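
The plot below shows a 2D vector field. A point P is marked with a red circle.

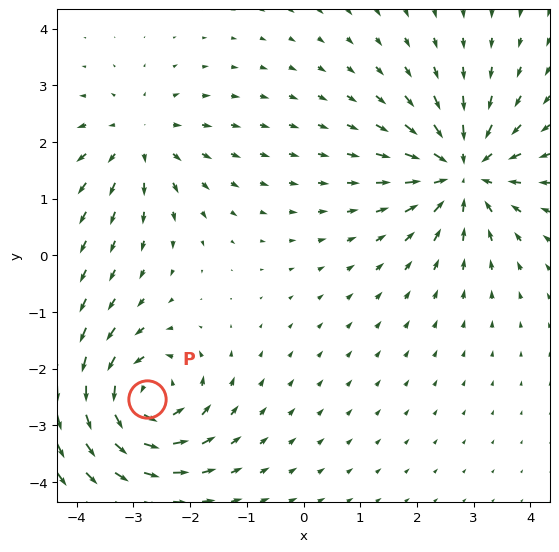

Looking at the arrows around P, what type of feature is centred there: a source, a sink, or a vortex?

At P (-2.8, -2.5) the arrows circulate counterclockwise. Divergence ≈0, curl about +6 — near-zero divergence with nonzero curl is a vortex.

vortex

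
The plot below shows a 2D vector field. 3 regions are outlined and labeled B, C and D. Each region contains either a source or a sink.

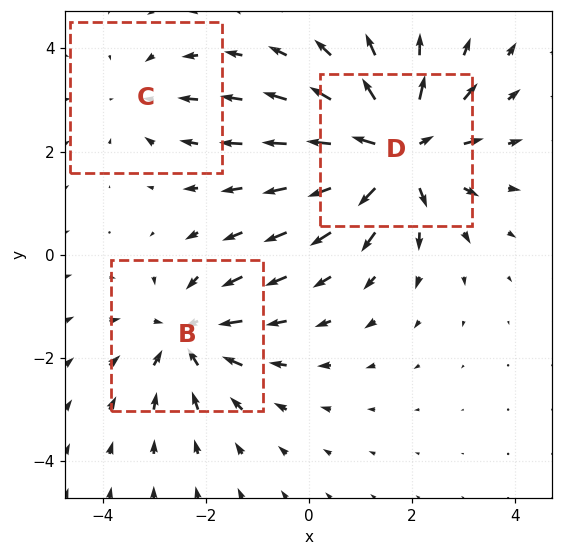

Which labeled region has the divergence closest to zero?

Divergence at each region's feature centre — B: about -3, C: about -2, D: about +5. Region C is closest to zero.

C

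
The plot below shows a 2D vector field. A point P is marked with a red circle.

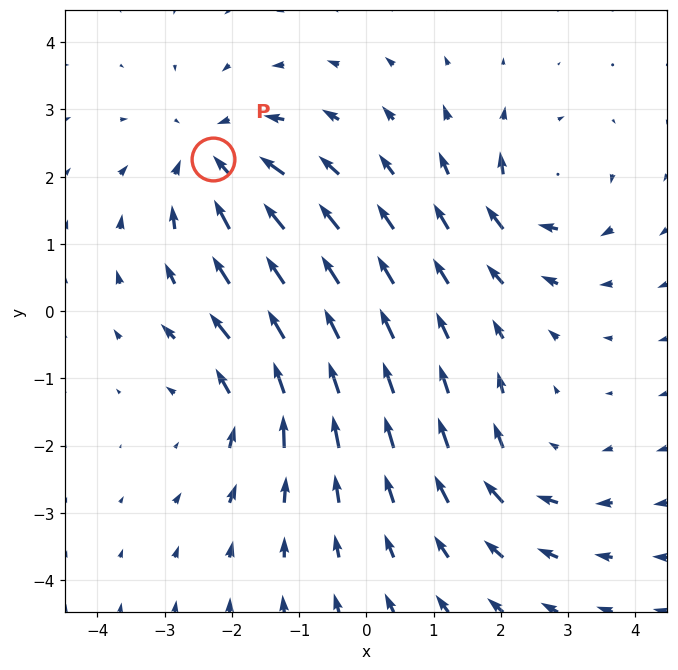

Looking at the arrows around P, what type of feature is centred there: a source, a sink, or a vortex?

At P (-2.3, 2.3) the arrows converge inward. Divergence about -4, curl ≈0 — negative divergence with near-zero curl is a sink.

sink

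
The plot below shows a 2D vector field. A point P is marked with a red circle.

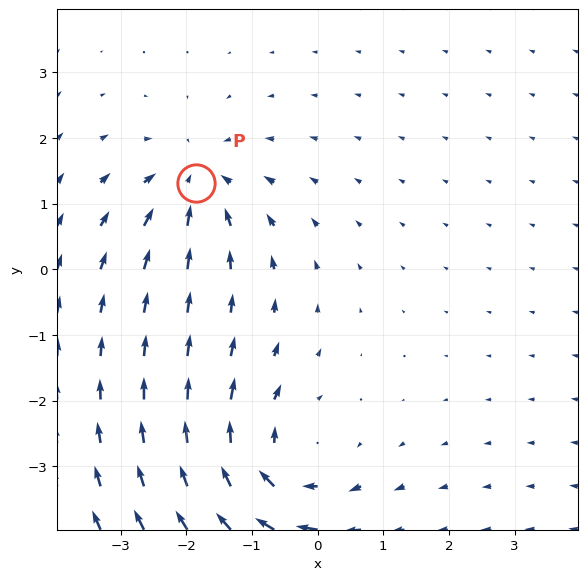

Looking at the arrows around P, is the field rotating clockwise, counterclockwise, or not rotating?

Near P at (-1.9, 1.3) the arrows show no circulation. The curl there is ≈0.

not rotating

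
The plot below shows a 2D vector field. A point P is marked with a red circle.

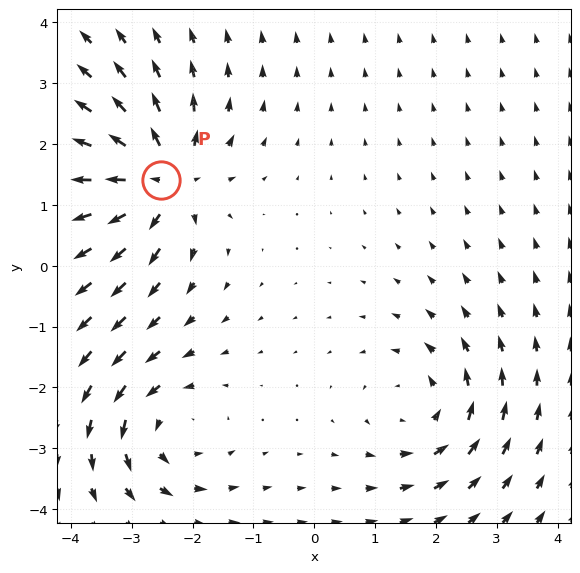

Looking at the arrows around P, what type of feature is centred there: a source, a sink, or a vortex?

At P (-2.5, 1.4) the arrows spread outward. Divergence about +6, curl ≈0 — positive divergence with near-zero curl is a source.

source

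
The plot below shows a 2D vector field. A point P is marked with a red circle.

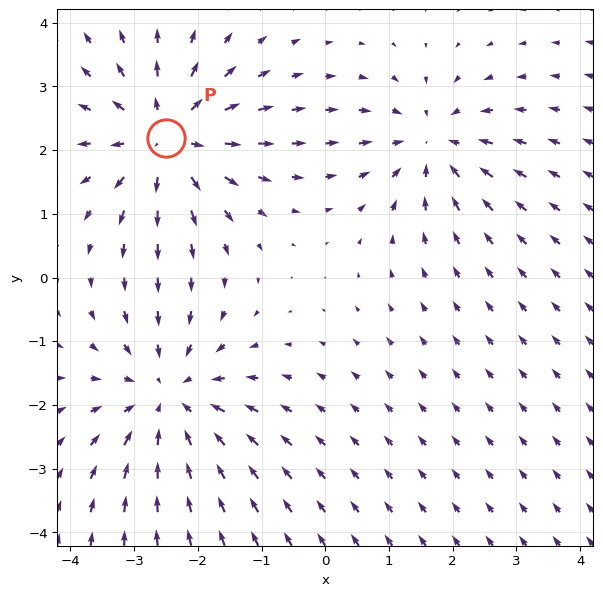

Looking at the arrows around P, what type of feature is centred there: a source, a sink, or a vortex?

source

At P (-2.5, 2.2) the arrows spread outward. Divergence about +5, curl ≈0 — positive divergence with near-zero curl is a source.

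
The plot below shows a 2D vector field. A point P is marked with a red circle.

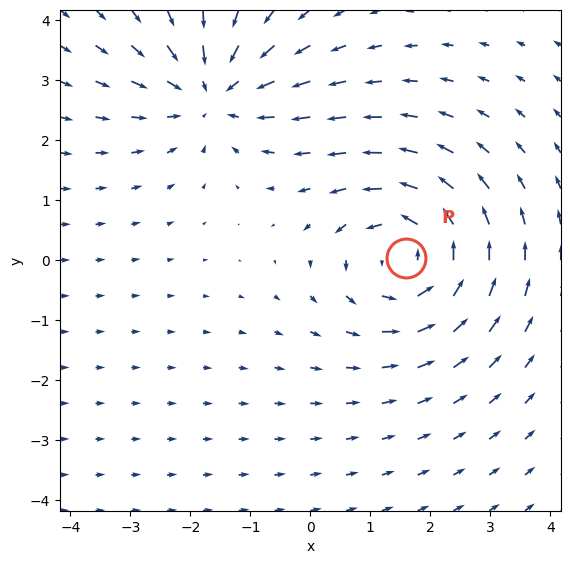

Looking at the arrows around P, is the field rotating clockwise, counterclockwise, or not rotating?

Near P at (1.6, 0.0) the arrows circulate counterclockwise. The curl (z-component) there is about +4; positive curl means counterclockwise rotation.

counterclockwise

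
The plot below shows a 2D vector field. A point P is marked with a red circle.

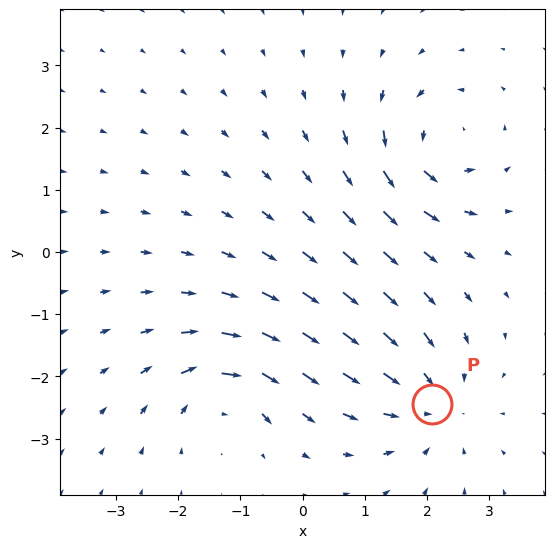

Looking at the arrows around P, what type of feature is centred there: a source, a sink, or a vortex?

sink

At P (2.1, -2.4) the arrows converge inward. Divergence about -4, curl ≈0 — negative divergence with near-zero curl is a sink.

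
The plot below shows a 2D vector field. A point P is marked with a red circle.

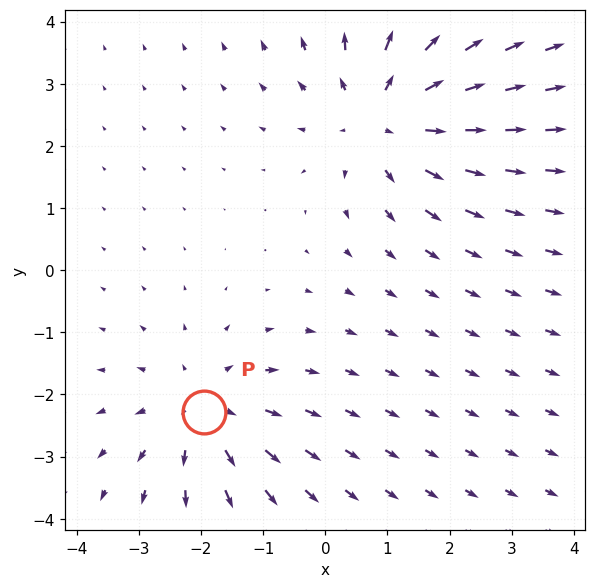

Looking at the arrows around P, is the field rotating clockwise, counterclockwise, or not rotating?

not rotating

Near P at (-2.0, -2.3) the arrows show no circulation. The curl there is ≈0.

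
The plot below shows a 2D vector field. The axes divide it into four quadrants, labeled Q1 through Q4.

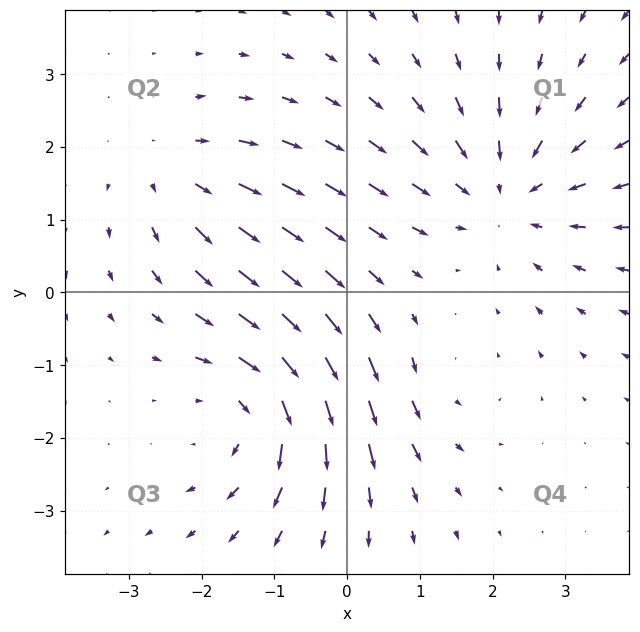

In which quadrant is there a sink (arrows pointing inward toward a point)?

The sink sits at approximately (2.2, 1.4), which lies in quadrant Q1. The divergence there is about -4, negative as expected for a sink.

Q1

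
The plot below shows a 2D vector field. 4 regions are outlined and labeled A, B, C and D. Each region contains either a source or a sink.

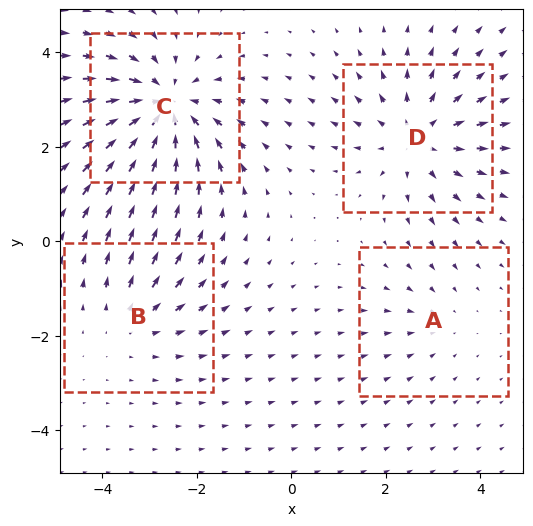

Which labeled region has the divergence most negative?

Divergence at each region's feature centre — A: about -2, B: about +3, C: about -6, D: about +4. Region C is most negative.

C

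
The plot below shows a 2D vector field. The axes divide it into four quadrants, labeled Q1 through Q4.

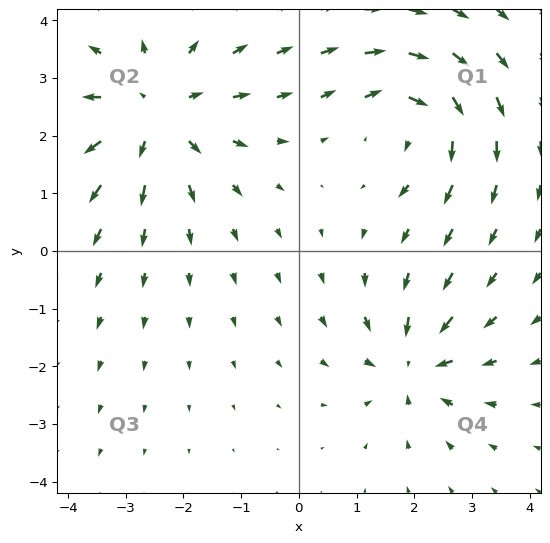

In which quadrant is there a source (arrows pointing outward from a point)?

The source sits at approximately (-2.5, 2.4), which lies in quadrant Q2. The divergence there is about +4, positive as expected for a source.

Q2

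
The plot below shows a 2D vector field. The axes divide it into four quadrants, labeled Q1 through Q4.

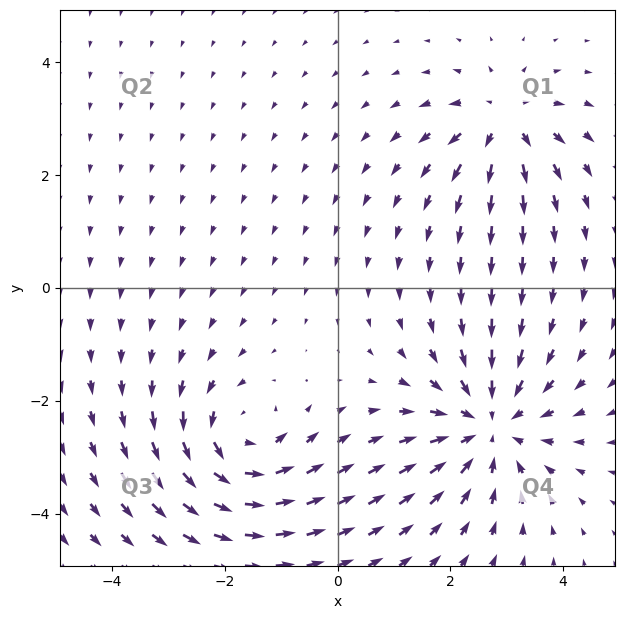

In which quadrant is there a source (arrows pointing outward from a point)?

The source sits at approximately (2.9, 2.9), which lies in quadrant Q1. The divergence there is about +4, positive as expected for a source.

Q1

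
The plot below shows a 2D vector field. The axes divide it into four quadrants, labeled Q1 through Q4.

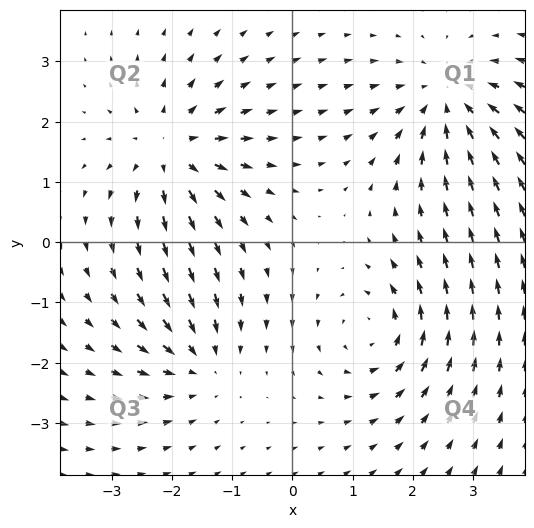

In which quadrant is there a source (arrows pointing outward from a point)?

The source sits at approximately (-2.0, 1.5), which lies in quadrant Q2. The divergence there is about +5, positive as expected for a source.

Q2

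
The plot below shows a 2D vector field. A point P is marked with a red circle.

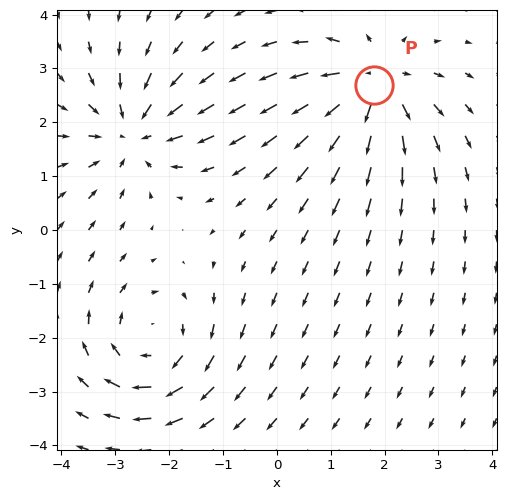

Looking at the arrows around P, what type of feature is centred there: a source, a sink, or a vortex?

At P (1.8, 2.7) the arrows spread outward. Divergence about +5, curl ≈0 — positive divergence with near-zero curl is a source.

source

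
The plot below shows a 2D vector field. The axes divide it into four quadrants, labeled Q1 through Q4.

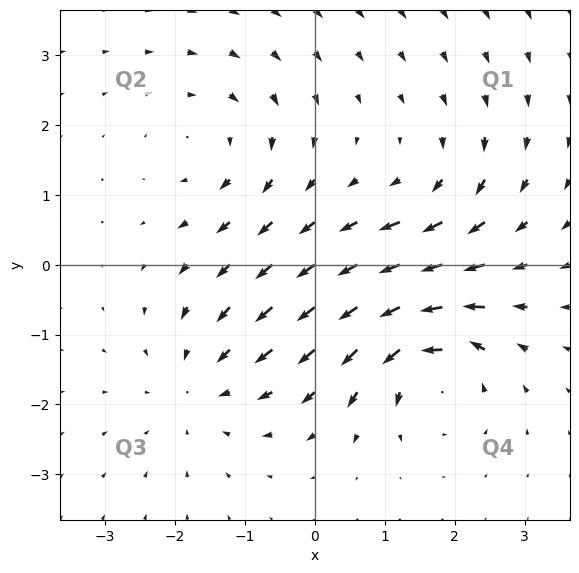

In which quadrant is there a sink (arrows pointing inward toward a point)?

The sink sits at approximately (-1.6, -1.7), which lies in quadrant Q3. The divergence there is about -3, negative as expected for a sink.

Q3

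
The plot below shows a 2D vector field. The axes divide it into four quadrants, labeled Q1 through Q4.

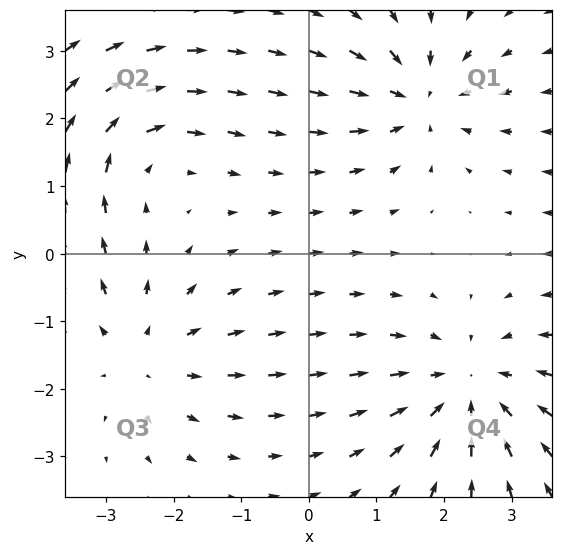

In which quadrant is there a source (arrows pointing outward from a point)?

The source sits at approximately (-2.4, -1.5), which lies in quadrant Q3. The divergence there is about +3, positive as expected for a source.

Q3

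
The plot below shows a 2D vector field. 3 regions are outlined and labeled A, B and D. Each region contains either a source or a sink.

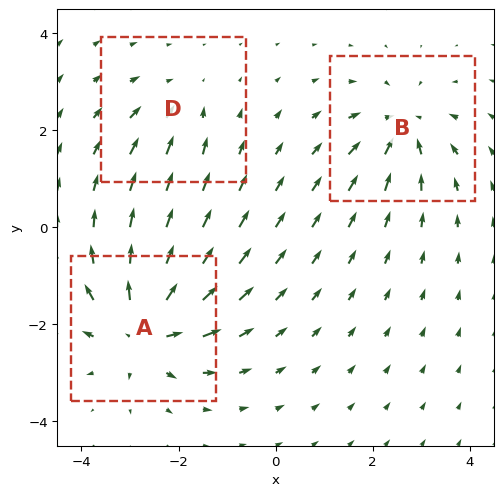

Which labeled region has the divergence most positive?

Divergence at each region's feature centre — A: about +5, B: about -4, D: about -2. Region A is most positive.

A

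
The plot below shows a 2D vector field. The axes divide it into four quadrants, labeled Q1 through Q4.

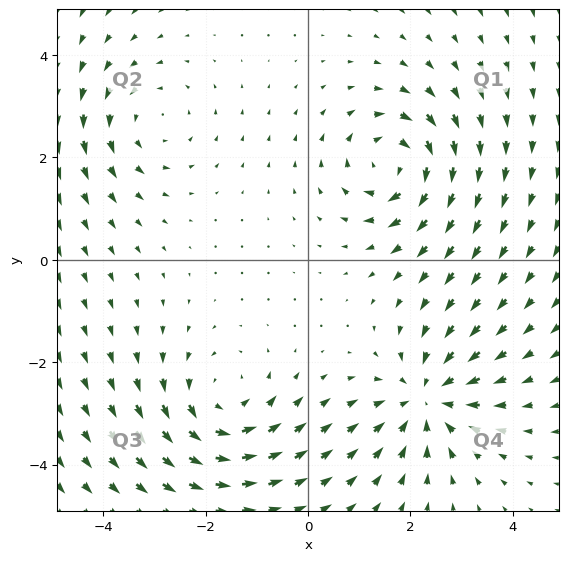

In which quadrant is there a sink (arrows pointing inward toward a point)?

The sink sits at approximately (2.3, -2.7), which lies in quadrant Q4. The divergence there is about -5, negative as expected for a sink.

Q4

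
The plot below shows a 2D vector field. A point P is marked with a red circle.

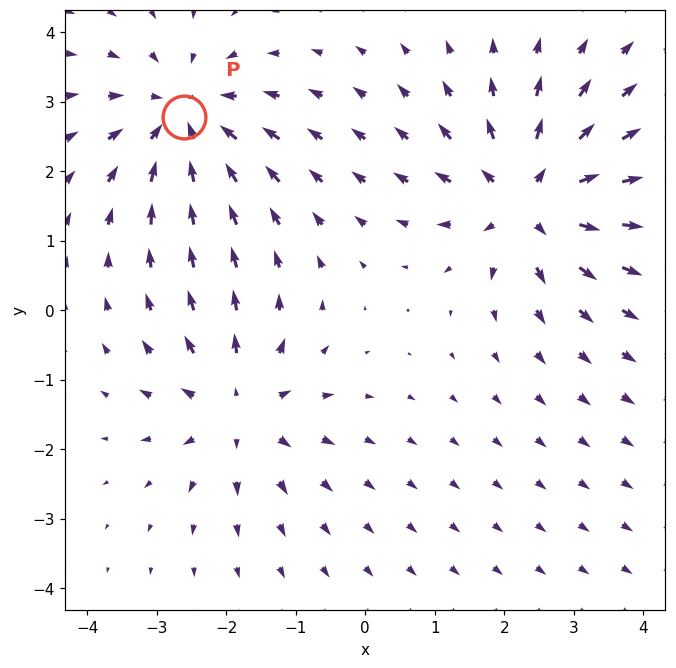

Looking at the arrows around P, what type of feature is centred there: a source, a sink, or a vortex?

At P (-2.6, 2.8) the arrows converge inward. Divergence about -4, curl ≈0 — negative divergence with near-zero curl is a sink.

sink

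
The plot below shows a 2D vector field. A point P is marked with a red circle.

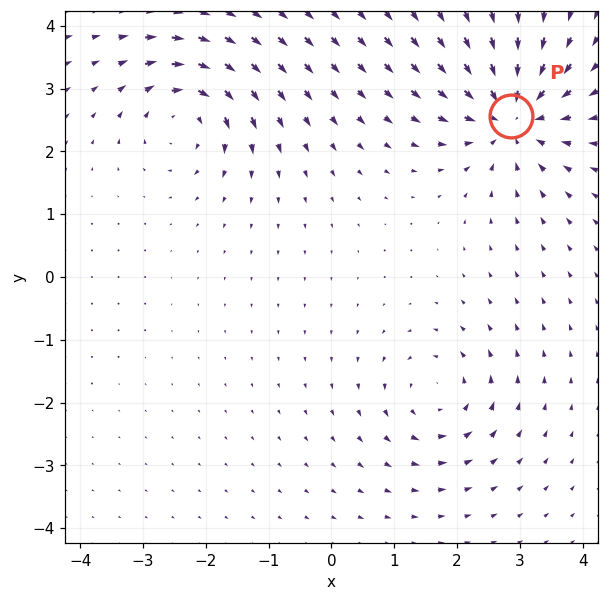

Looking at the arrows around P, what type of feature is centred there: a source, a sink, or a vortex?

At P (2.9, 2.6) the arrows converge inward. Divergence about -6, curl ≈0 — negative divergence with near-zero curl is a sink.

sink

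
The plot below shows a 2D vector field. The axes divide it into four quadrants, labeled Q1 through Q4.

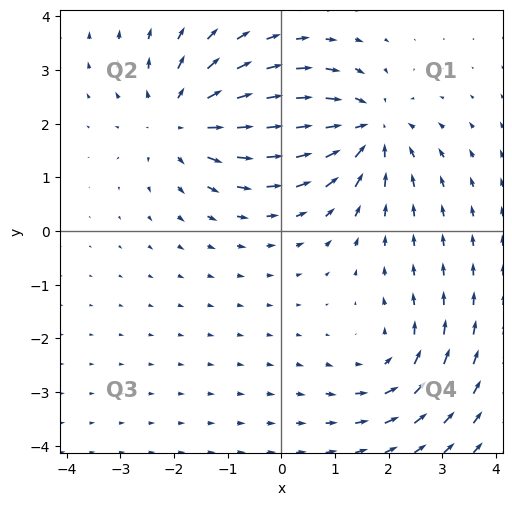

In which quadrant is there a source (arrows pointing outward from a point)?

Q2

The source sits at approximately (-1.8, 2.1), which lies in quadrant Q2. The divergence there is about +5, positive as expected for a source.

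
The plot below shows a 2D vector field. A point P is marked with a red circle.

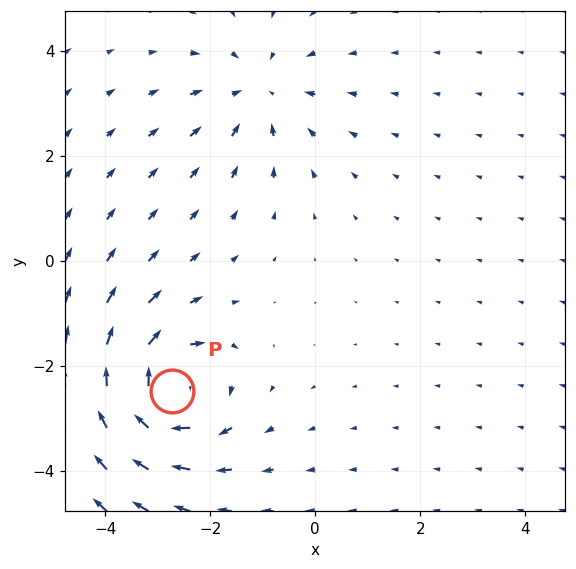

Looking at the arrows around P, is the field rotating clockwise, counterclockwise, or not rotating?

clockwise

Near P at (-2.7, -2.5) the arrows circulate clockwise. The curl (z-component) there is about -5; negative curl means clockwise rotation.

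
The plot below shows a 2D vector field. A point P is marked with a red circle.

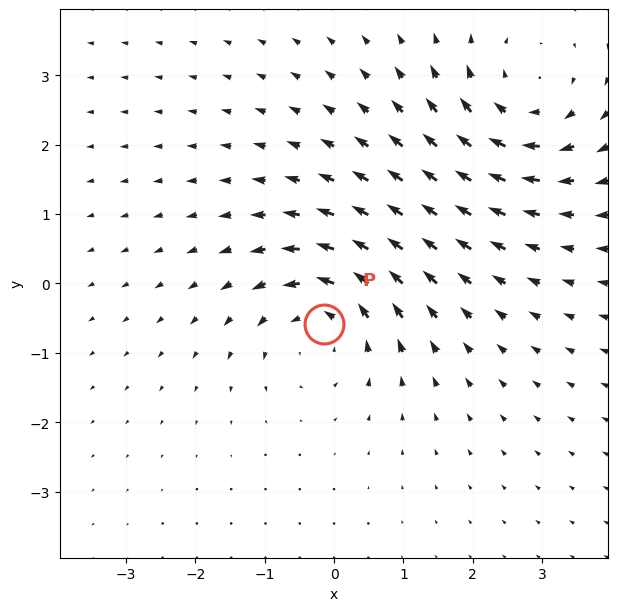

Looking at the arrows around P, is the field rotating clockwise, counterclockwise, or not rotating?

Near P at (-0.1, -0.6) the arrows circulate counterclockwise. The curl (z-component) there is about +3; positive curl means counterclockwise rotation.

counterclockwise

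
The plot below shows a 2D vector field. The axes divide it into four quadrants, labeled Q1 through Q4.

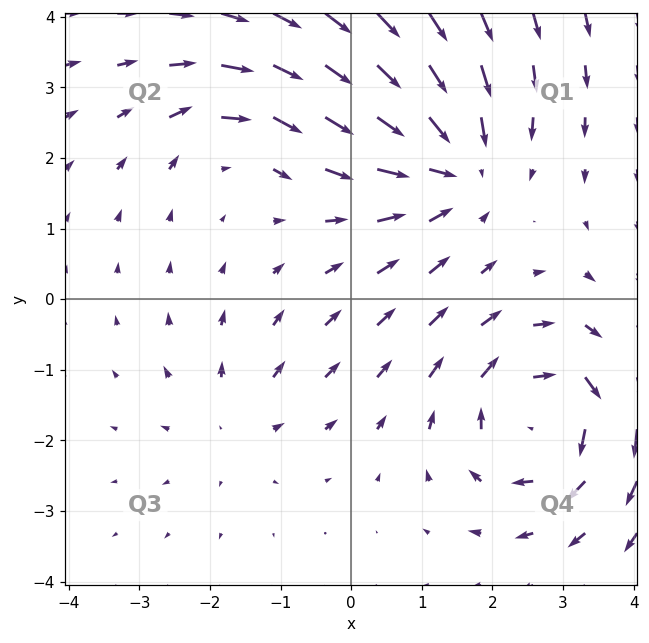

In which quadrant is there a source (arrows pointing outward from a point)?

Q3

The source sits at approximately (-1.6, -1.8), which lies in quadrant Q3. The divergence there is about +2, positive as expected for a source.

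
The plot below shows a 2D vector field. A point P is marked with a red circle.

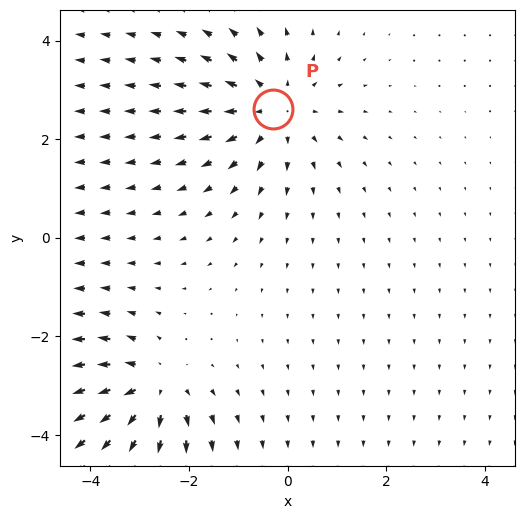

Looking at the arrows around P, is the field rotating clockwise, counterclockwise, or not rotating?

not rotating

Near P at (-0.3, 2.6) the arrows show no circulation. The curl there is ≈0.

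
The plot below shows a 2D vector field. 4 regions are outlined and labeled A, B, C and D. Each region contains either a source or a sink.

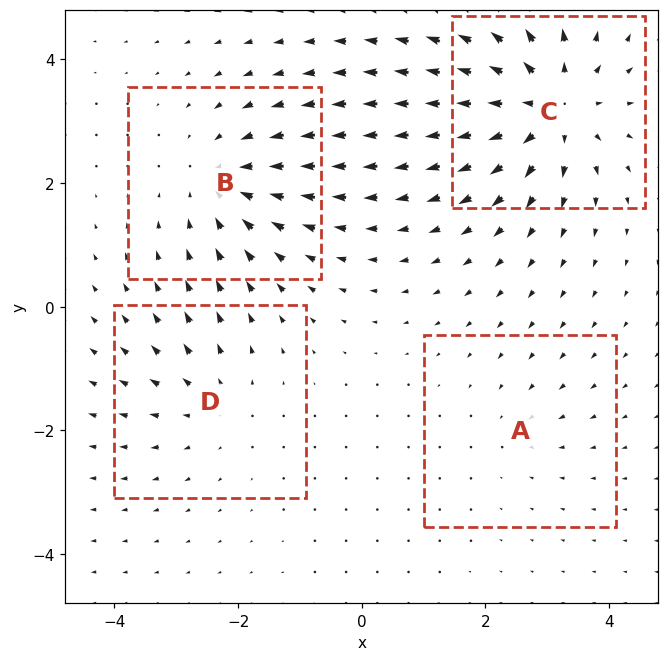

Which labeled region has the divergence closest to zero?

A

Divergence at each region's feature centre — A: about -2, B: about -4, C: about +7, D: about +3. Region A is closest to zero.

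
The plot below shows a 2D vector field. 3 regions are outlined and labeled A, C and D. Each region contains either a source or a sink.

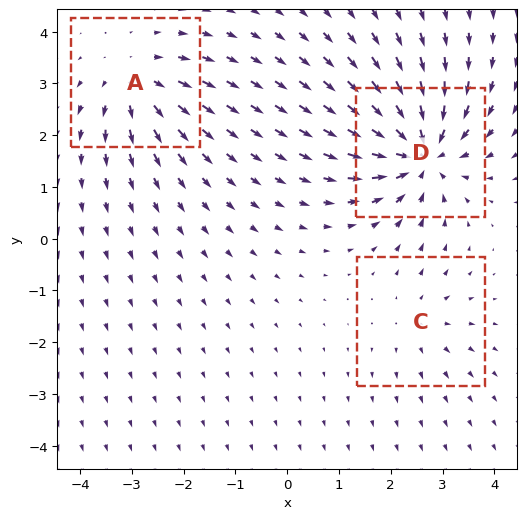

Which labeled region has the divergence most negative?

D

Divergence at each region's feature centre — A: about +4, C: about +2, D: about -6. Region D is most negative.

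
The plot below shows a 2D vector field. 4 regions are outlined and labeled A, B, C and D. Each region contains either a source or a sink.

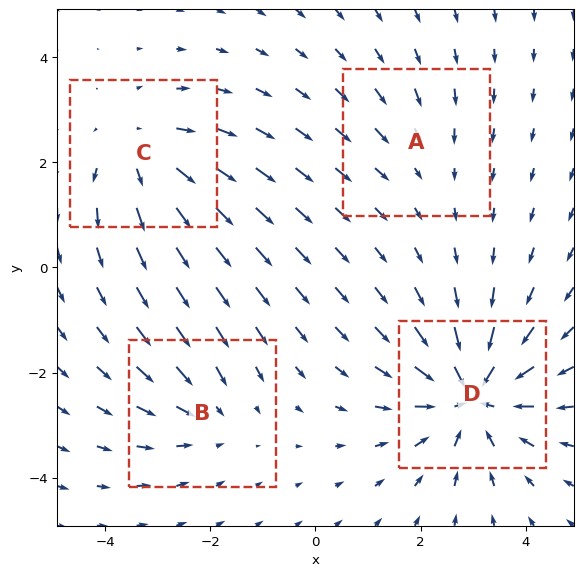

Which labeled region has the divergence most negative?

Divergence at each region's feature centre — A: about -2, B: about -3, C: about +4, D: about -6. Region D is most negative.

D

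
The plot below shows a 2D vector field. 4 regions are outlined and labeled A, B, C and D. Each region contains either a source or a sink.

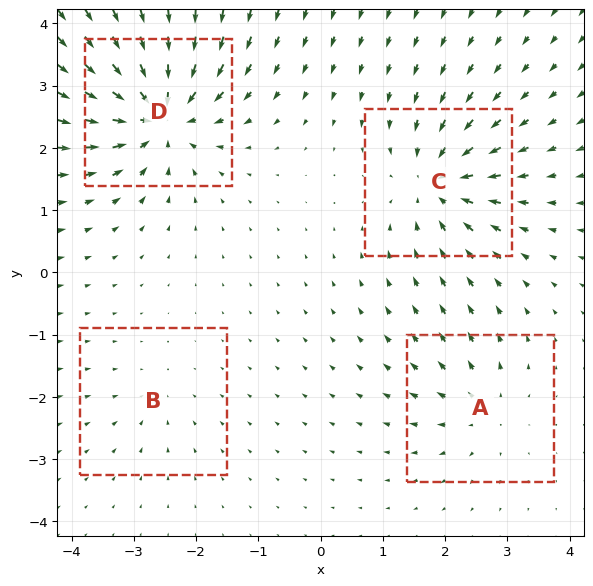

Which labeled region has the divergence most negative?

D

Divergence at each region's feature centre — A: about +4, B: about -2, C: about -6, D: about -9. Region D is most negative.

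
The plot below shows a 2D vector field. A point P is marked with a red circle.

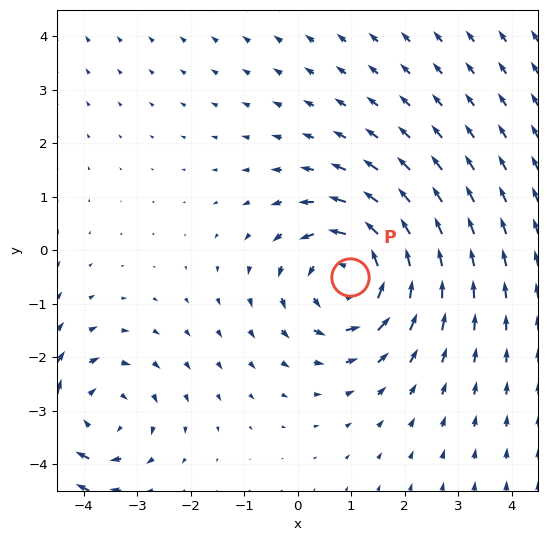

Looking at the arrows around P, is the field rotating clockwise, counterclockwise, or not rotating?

counterclockwise

Near P at (1.0, -0.5) the arrows circulate counterclockwise. The curl (z-component) there is about +4; positive curl means counterclockwise rotation.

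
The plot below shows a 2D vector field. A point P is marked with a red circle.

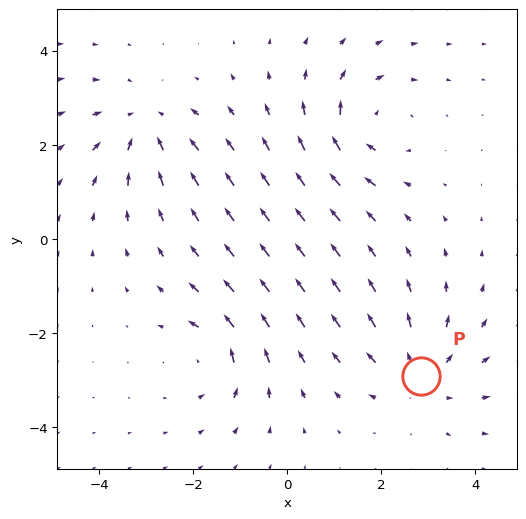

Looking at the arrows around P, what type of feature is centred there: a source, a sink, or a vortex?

source

At P (2.8, -2.9) the arrows spread outward. Divergence about +3, curl ≈0 — positive divergence with near-zero curl is a source.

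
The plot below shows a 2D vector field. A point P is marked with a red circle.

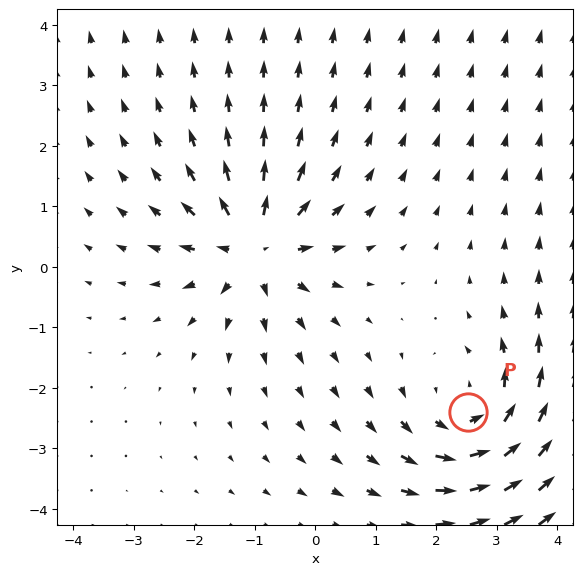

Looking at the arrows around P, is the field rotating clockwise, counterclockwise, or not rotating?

counterclockwise

Near P at (2.5, -2.4) the arrows circulate counterclockwise. The curl (z-component) there is about +4; positive curl means counterclockwise rotation.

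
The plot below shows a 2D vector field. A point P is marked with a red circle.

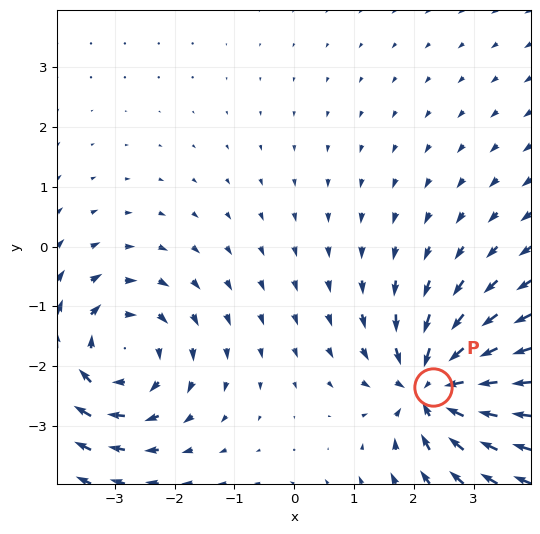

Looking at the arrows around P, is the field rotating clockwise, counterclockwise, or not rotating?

Near P at (2.3, -2.4) the arrows show no circulation. The curl there is ≈0.

not rotating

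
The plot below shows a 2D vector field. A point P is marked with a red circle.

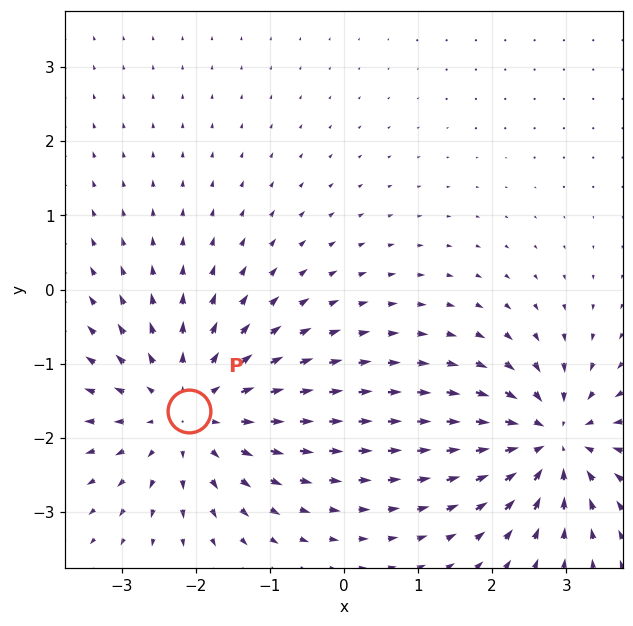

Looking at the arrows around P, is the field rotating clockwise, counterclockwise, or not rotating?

not rotating

Near P at (-2.1, -1.6) the arrows show no circulation. The curl there is ≈0.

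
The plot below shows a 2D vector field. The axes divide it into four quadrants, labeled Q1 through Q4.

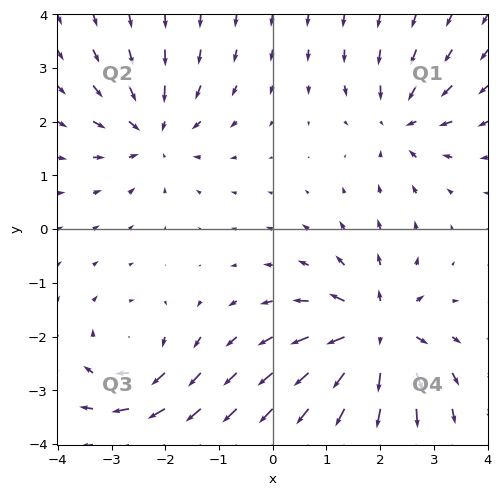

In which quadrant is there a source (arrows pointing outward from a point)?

The source sits at approximately (1.9, -1.9), which lies in quadrant Q4. The divergence there is about +6, positive as expected for a source.

Q4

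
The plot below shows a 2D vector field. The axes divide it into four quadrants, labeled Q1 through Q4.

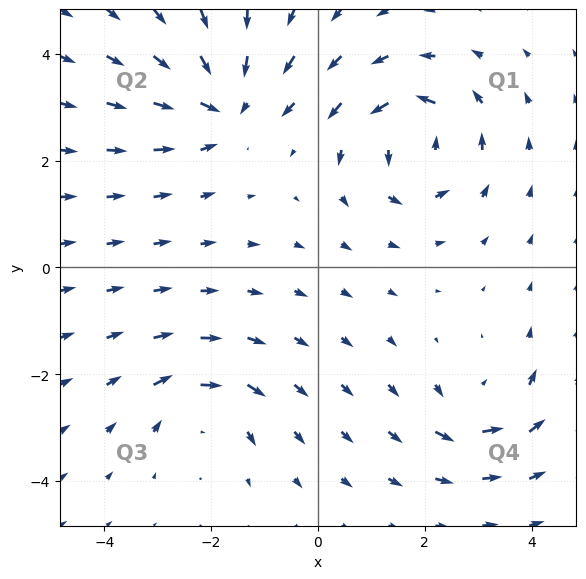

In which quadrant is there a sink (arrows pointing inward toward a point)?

The sink sits at approximately (-1.8, 3.1), which lies in quadrant Q2. The divergence there is about -5, negative as expected for a sink.

Q2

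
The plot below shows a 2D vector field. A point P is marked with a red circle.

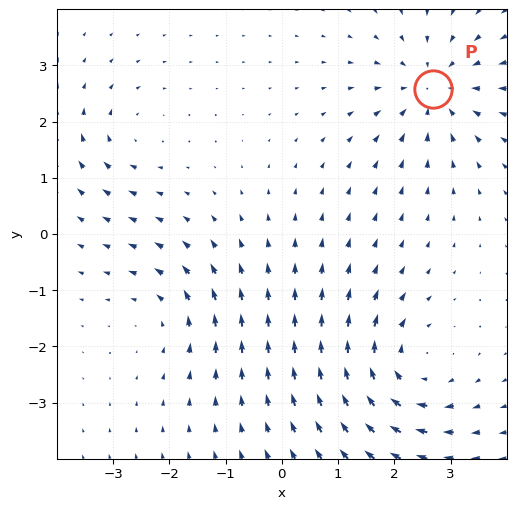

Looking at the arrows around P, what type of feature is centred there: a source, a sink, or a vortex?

At P (2.7, 2.6) the arrows converge inward. Divergence about -5, curl ≈0 — negative divergence with near-zero curl is a sink.

sink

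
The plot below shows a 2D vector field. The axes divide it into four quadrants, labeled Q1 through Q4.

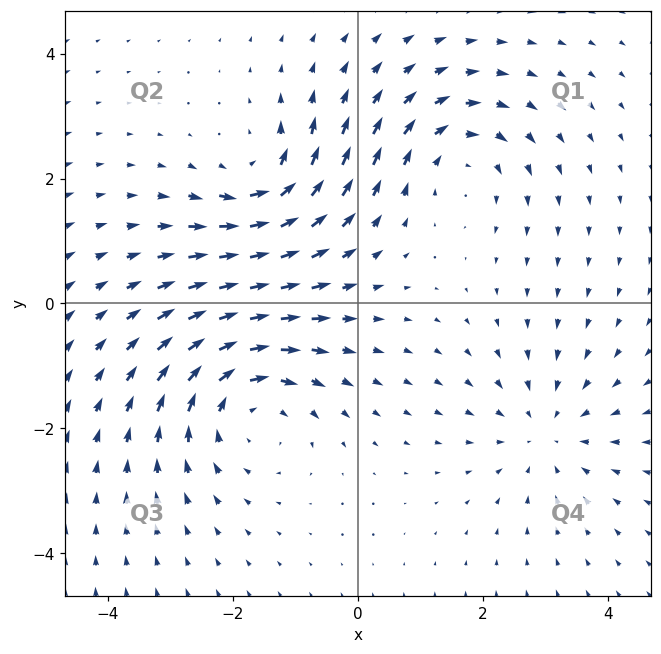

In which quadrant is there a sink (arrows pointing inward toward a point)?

The sink sits at approximately (3.0, -2.1), which lies in quadrant Q4. The divergence there is about -2, negative as expected for a sink.

Q4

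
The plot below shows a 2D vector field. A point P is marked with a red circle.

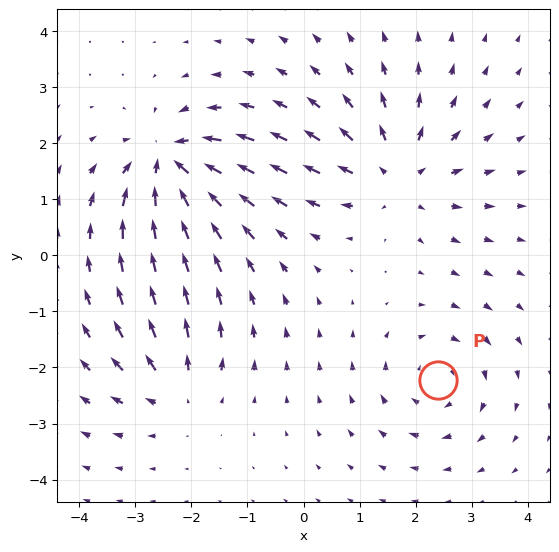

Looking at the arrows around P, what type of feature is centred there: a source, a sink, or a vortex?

At P (2.4, -2.2) the arrows circulate clockwise. Divergence ≈0, curl about -4 — near-zero divergence with nonzero curl is a vortex.

vortex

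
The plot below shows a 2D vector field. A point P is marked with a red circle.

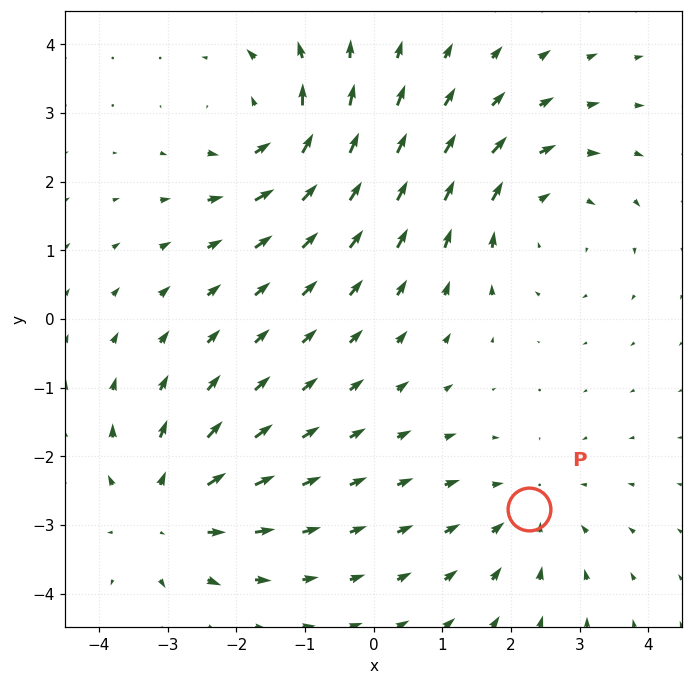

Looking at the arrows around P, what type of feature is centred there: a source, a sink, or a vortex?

sink

At P (2.3, -2.8) the arrows converge inward. Divergence about -3, curl ≈0 — negative divergence with near-zero curl is a sink.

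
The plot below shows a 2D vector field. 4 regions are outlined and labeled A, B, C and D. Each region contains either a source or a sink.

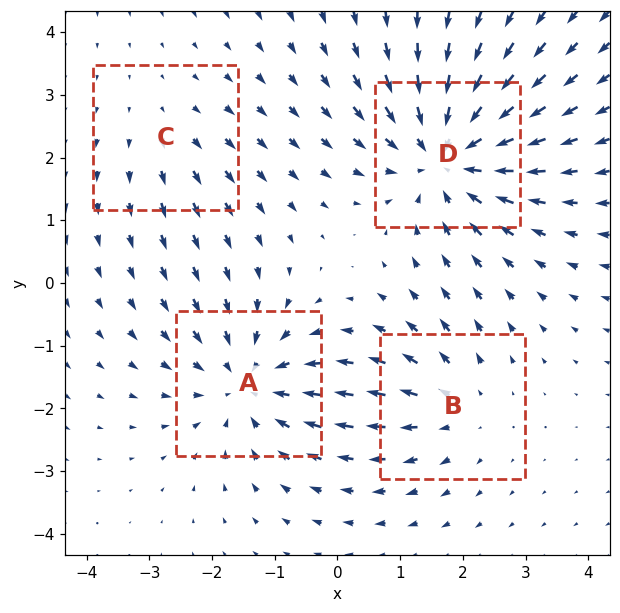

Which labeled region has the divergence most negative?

D

Divergence at each region's feature centre — A: about -5, B: about +3, C: about +2, D: about -6. Region D is most negative.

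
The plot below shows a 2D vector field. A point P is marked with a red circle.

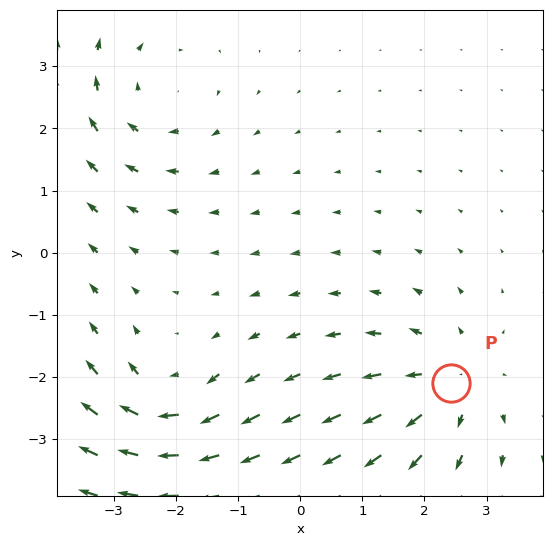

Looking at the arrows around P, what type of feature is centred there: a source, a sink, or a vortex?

source

At P (2.4, -2.1) the arrows spread outward. Divergence about +4, curl ≈0 — positive divergence with near-zero curl is a source.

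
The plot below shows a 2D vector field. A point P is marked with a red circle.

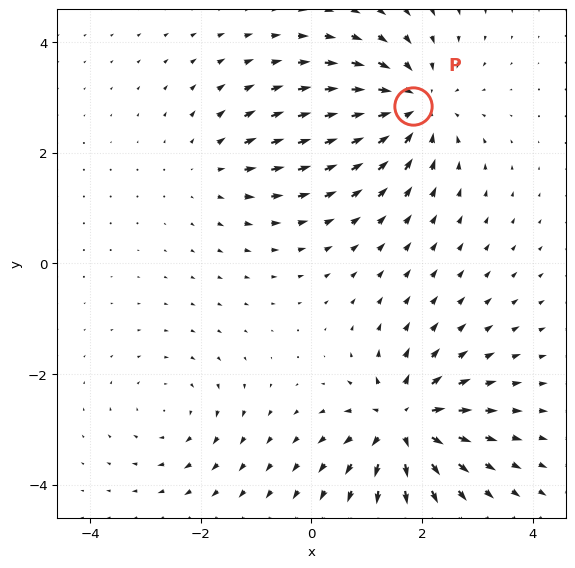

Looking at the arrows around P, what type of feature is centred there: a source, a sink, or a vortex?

sink

At P (1.8, 2.9) the arrows converge inward. Divergence about -5, curl ≈0 — negative divergence with near-zero curl is a sink.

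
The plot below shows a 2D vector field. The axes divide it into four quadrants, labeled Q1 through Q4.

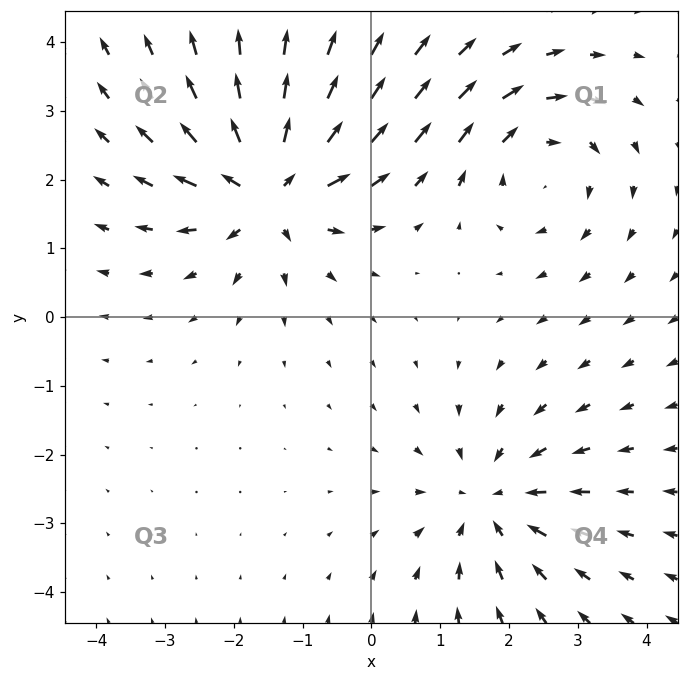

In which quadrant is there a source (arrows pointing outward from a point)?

The source sits at approximately (-1.5, 1.9), which lies in quadrant Q2. The divergence there is about +6, positive as expected for a source.

Q2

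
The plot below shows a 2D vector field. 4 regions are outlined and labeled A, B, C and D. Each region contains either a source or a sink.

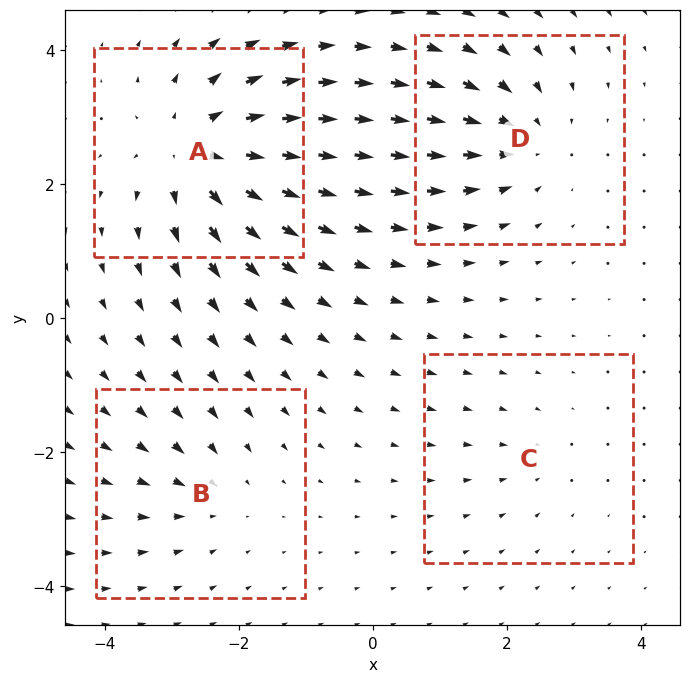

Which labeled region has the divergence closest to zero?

Divergence at each region's feature centre — A: about +7, B: about -3, C: about -2, D: about -5. Region C is closest to zero.

C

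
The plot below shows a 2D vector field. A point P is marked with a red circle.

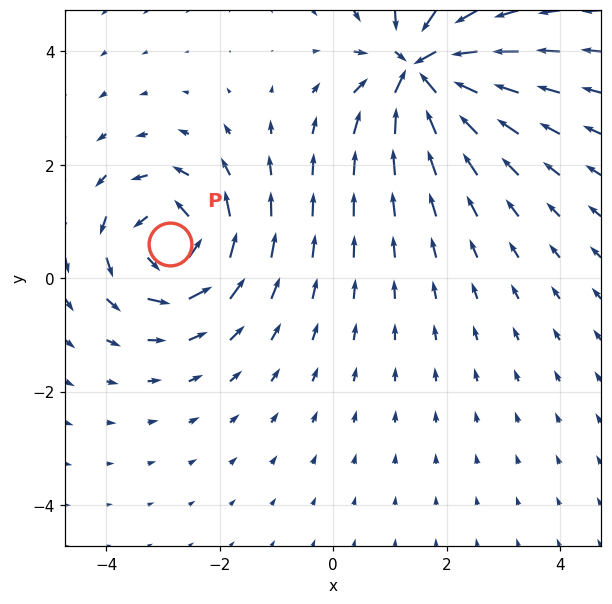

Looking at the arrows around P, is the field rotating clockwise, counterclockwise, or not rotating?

counterclockwise

Near P at (-2.9, 0.6) the arrows circulate counterclockwise. The curl (z-component) there is about +5; positive curl means counterclockwise rotation.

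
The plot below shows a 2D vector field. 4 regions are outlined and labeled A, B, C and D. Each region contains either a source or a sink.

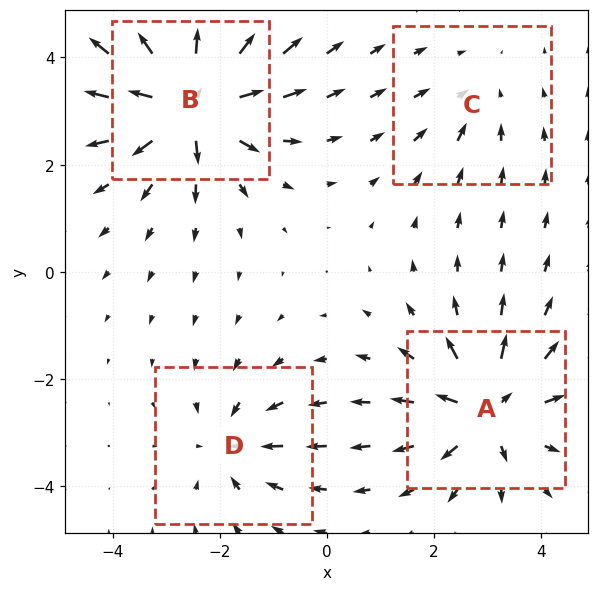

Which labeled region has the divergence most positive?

Divergence at each region's feature centre — A: about +6, B: about +8, C: about -2, D: about -4. Region B is most positive.

B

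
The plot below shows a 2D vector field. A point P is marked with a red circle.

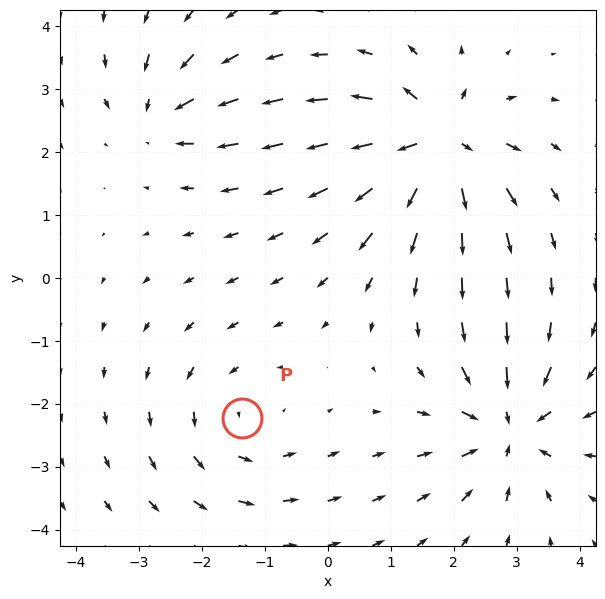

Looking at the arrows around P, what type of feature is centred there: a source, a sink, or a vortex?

At P (-1.4, -2.2) the arrows circulate counterclockwise. Divergence ≈0, curl about +3 — near-zero divergence with nonzero curl is a vortex.

vortex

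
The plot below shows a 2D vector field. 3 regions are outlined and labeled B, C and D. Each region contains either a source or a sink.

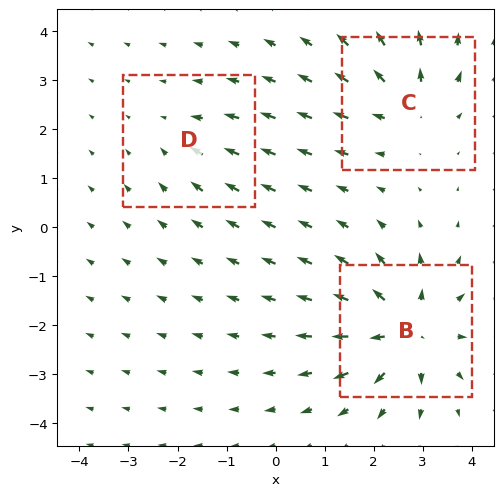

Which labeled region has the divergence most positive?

B

Divergence at each region's feature centre — B: about +5, C: about +3, D: about -2. Region B is most positive.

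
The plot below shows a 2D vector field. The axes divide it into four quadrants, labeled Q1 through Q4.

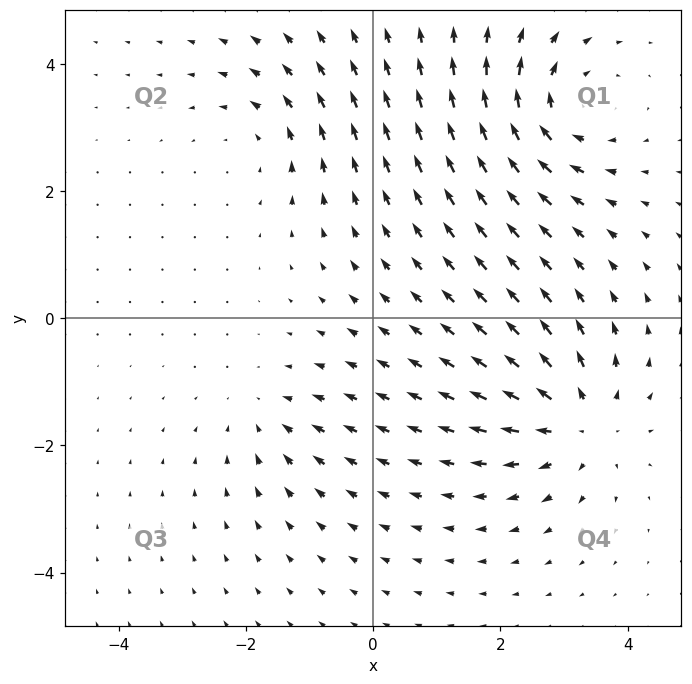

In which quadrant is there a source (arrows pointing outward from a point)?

Q4

The source sits at approximately (3.2, -1.6), which lies in quadrant Q4. The divergence there is about +5, positive as expected for a source.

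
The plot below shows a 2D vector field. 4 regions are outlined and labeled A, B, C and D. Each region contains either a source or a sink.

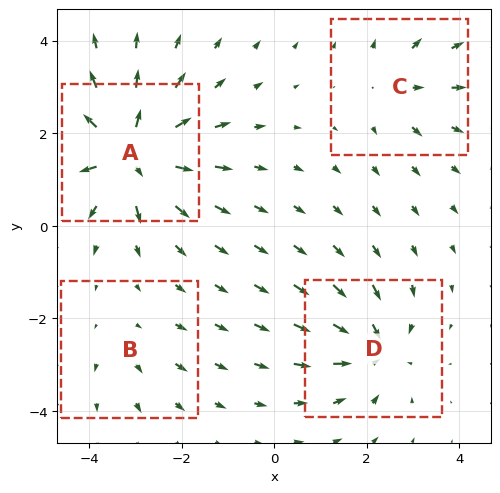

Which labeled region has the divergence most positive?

A

Divergence at each region's feature centre — A: about +8, B: about +2, C: about +4, D: about -5. Region A is most positive.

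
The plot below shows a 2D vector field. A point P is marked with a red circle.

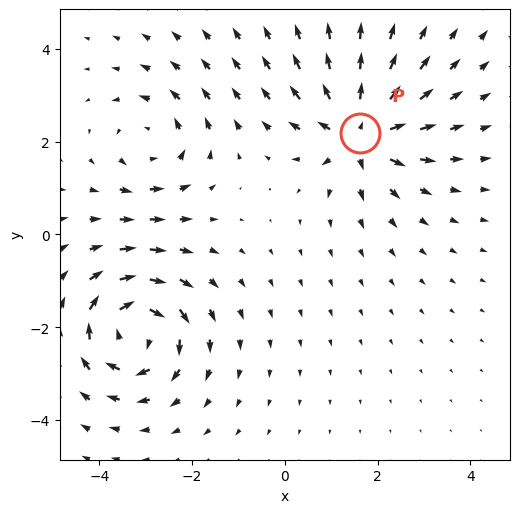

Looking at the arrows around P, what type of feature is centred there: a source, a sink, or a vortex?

source

At P (1.6, 2.2) the arrows spread outward. Divergence about +5, curl ≈0 — positive divergence with near-zero curl is a source.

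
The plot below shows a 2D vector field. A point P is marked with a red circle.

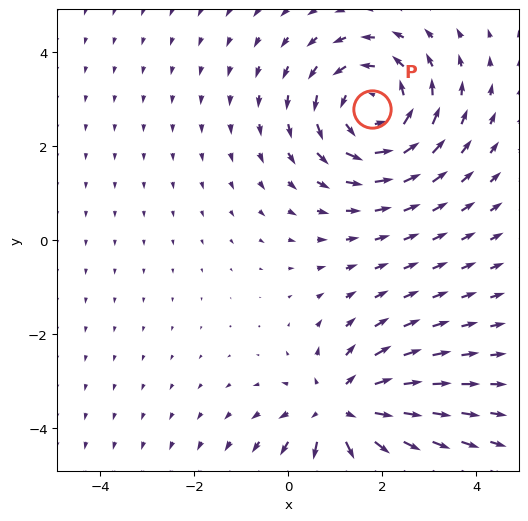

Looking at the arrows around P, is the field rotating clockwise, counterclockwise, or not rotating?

Near P at (1.8, 2.8) the arrows circulate counterclockwise. The curl (z-component) there is about +4; positive curl means counterclockwise rotation.

counterclockwise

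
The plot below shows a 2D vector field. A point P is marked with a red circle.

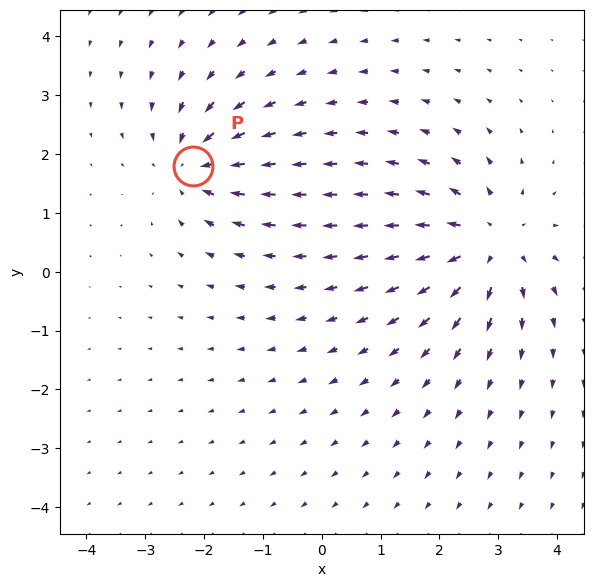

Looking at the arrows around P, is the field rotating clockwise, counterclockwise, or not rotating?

Near P at (-2.2, 1.8) the arrows show no circulation. The curl there is ≈0.

not rotating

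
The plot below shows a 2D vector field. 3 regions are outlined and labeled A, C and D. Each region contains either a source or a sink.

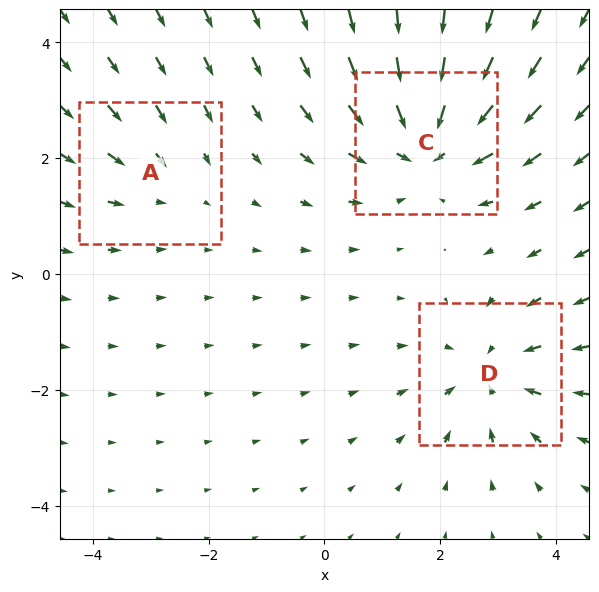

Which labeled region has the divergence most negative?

C

Divergence at each region's feature centre — A: about -2, C: about -4, D: about -3. Region C is most negative.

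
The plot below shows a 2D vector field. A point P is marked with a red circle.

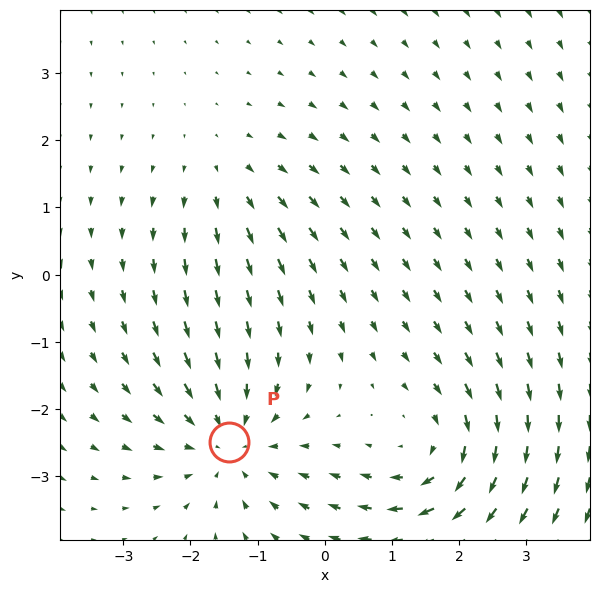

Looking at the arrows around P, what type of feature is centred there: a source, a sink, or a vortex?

At P (-1.4, -2.5) the arrows converge inward. Divergence about -4, curl ≈0 — negative divergence with near-zero curl is a sink.

sink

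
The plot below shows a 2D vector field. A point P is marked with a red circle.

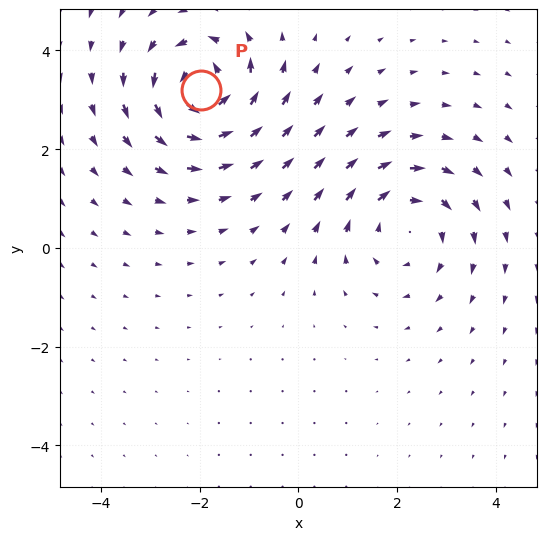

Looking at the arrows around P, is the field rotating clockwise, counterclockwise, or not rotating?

Near P at (-2.0, 3.2) the arrows circulate counterclockwise. The curl (z-component) there is about +5; positive curl means counterclockwise rotation.

counterclockwise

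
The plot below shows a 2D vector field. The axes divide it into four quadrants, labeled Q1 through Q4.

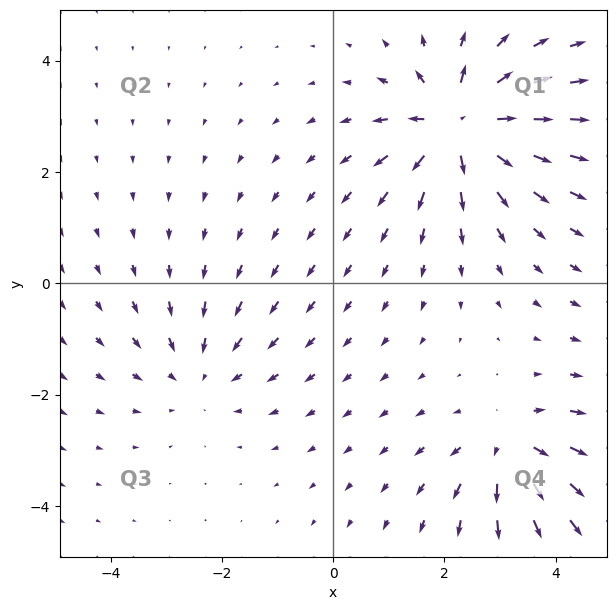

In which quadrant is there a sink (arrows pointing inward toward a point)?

Q3

The sink sits at approximately (-2.4, -1.6), which lies in quadrant Q3. The divergence there is about -2, negative as expected for a sink.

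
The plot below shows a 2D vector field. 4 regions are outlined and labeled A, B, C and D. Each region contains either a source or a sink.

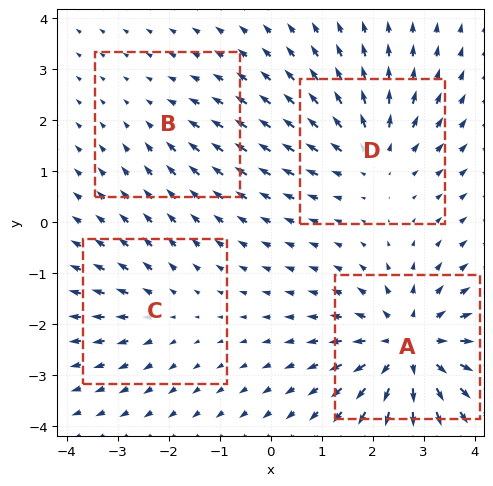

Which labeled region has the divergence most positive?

A

Divergence at each region's feature centre — A: about +7, B: about -2, C: about +3, D: about +4. Region A is most positive.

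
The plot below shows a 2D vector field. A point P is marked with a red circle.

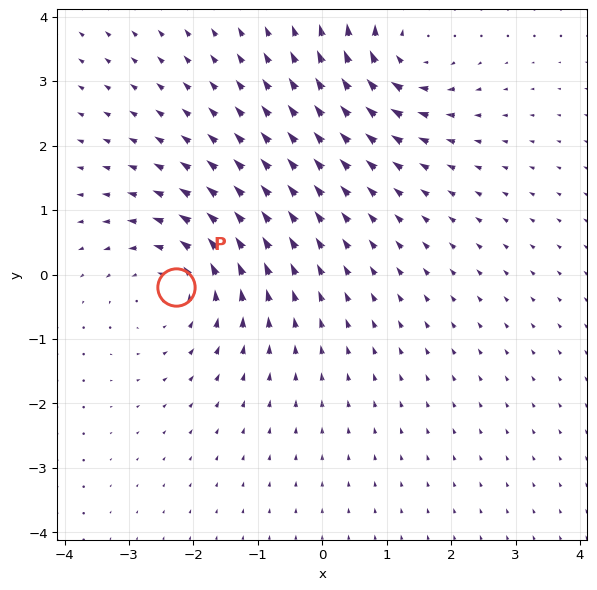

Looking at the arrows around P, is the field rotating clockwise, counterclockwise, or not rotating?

Near P at (-2.3, -0.2) the arrows circulate counterclockwise. The curl (z-component) there is about +3; positive curl means counterclockwise rotation.

counterclockwise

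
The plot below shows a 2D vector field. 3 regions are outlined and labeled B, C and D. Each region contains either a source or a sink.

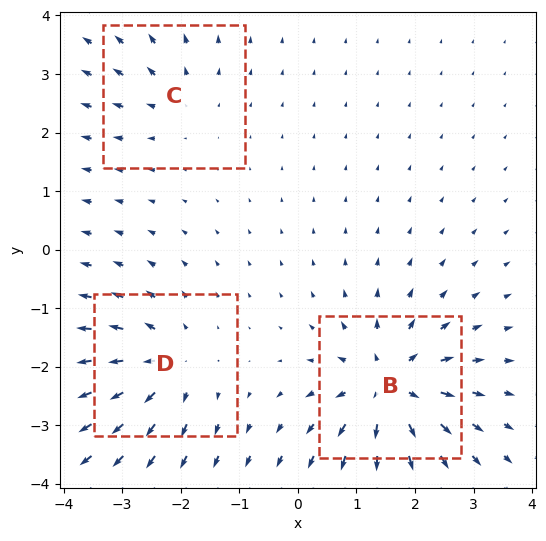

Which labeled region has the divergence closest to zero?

Divergence at each region's feature centre — B: about +6, C: about +3, D: about +4. Region C is closest to zero.

C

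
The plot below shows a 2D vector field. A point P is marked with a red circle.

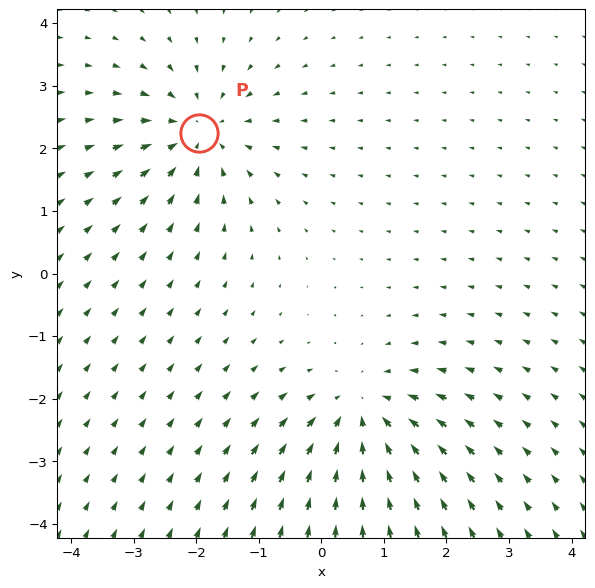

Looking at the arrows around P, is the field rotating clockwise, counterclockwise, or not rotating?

Near P at (-2.0, 2.3) the arrows show no circulation. The curl there is ≈0.

not rotating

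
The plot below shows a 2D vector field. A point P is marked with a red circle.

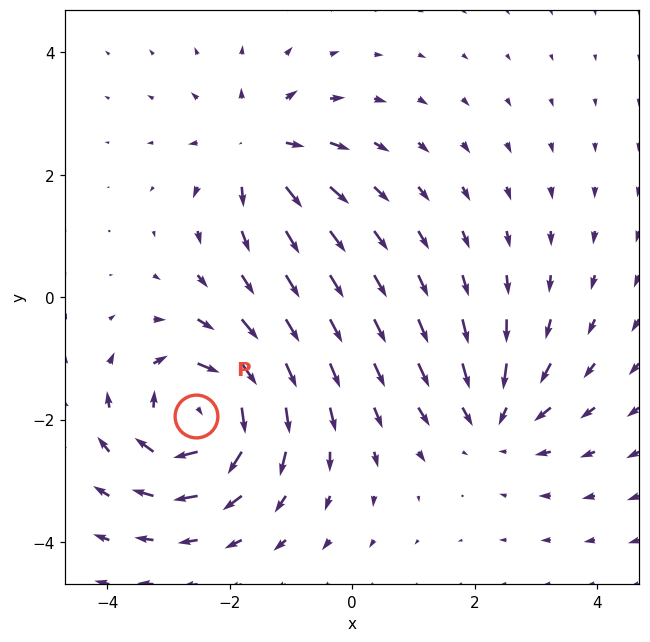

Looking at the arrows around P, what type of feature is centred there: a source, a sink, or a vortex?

vortex

At P (-2.5, -1.9) the arrows circulate clockwise. Divergence ≈0, curl about -6 — near-zero divergence with nonzero curl is a vortex.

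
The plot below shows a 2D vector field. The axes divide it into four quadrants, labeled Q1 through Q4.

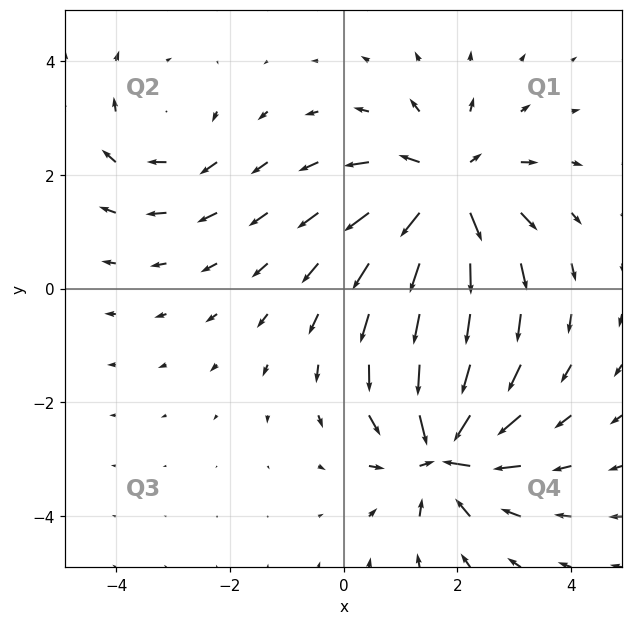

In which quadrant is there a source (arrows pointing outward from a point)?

The source sits at approximately (1.8, 1.7), which lies in quadrant Q1. The divergence there is about +5, positive as expected for a source.

Q1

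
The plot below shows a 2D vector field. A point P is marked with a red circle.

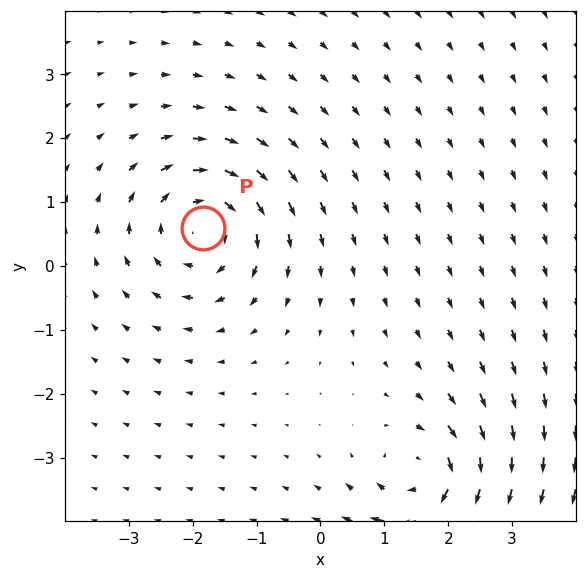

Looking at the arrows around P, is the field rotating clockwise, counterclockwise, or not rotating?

clockwise

Near P at (-1.8, 0.6) the arrows circulate clockwise. The curl (z-component) there is about -5; negative curl means clockwise rotation.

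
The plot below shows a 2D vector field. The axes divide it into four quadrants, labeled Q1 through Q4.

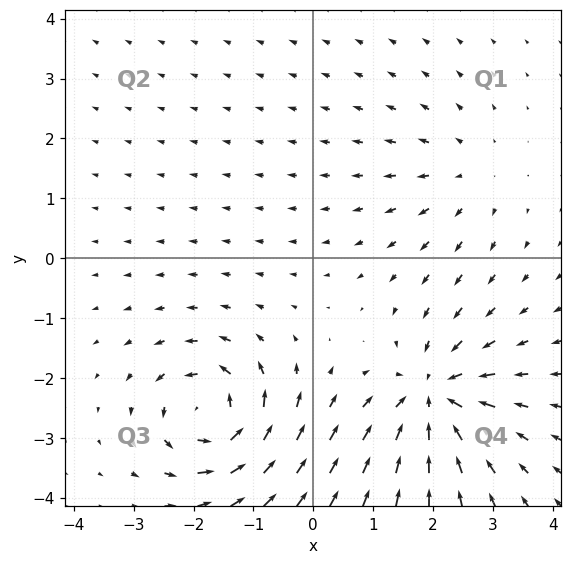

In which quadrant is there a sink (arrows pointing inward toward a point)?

The sink sits at approximately (2.0, -2.3), which lies in quadrant Q4. The divergence there is about -6, negative as expected for a sink.

Q4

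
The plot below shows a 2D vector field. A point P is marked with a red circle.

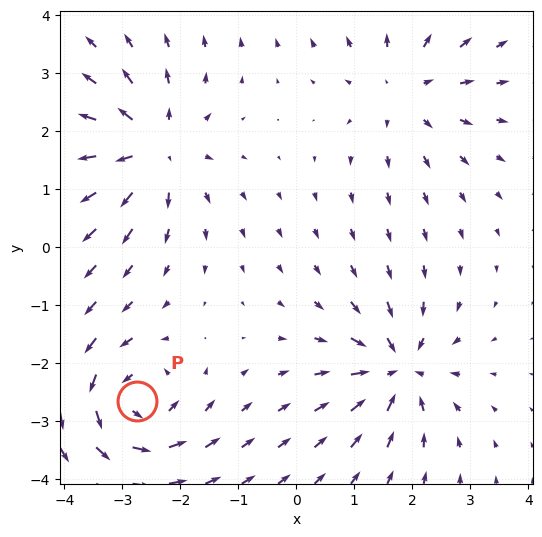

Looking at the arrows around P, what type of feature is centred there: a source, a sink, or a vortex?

At P (-2.7, -2.7) the arrows circulate counterclockwise. Divergence ≈0, curl about +7 — near-zero divergence with nonzero curl is a vortex.

vortex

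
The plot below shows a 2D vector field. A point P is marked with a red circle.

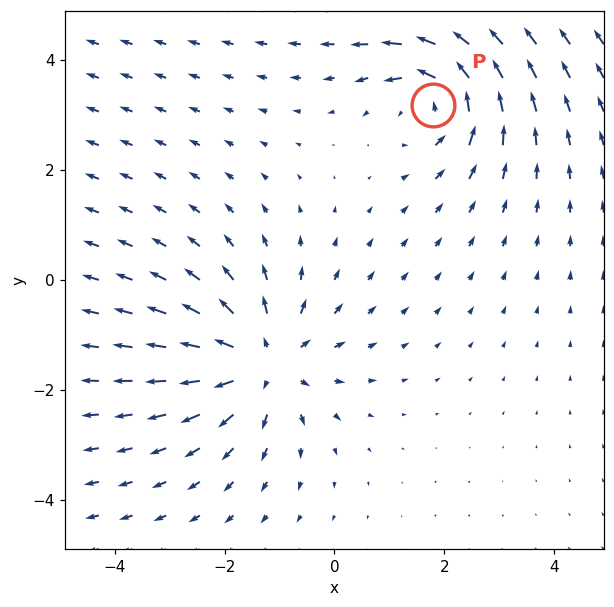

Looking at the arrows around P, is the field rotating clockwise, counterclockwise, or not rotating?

counterclockwise

Near P at (1.8, 3.2) the arrows circulate counterclockwise. The curl (z-component) there is about +5; positive curl means counterclockwise rotation.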